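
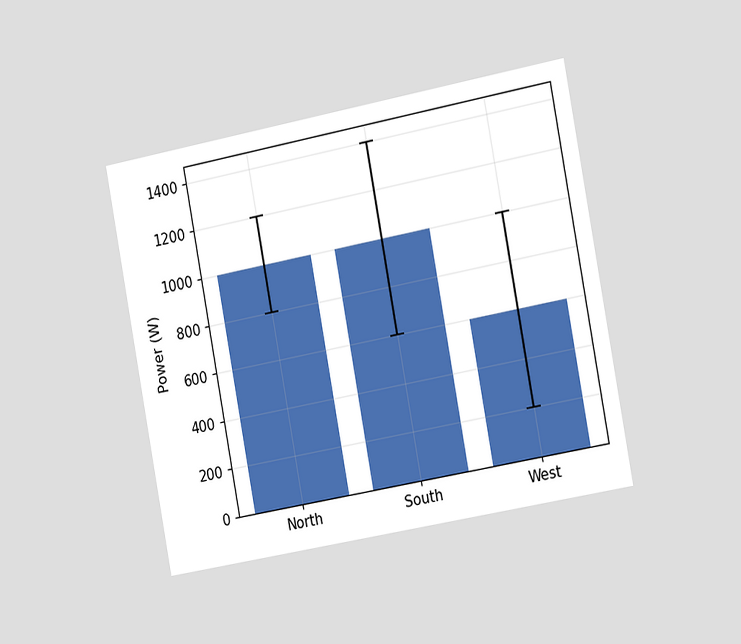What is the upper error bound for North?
1200W

The chart is tilted about 11° counter-clockwise and viewed slightly from the right. The North bar's upper whisker reaches 1200W.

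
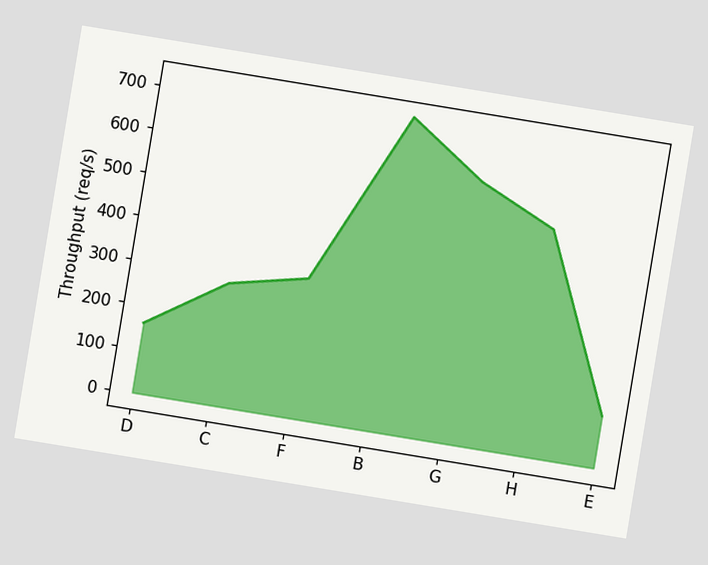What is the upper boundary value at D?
The chart is tilted about 9° clockwise. At D the upper boundary is at 160req/s.

160req/s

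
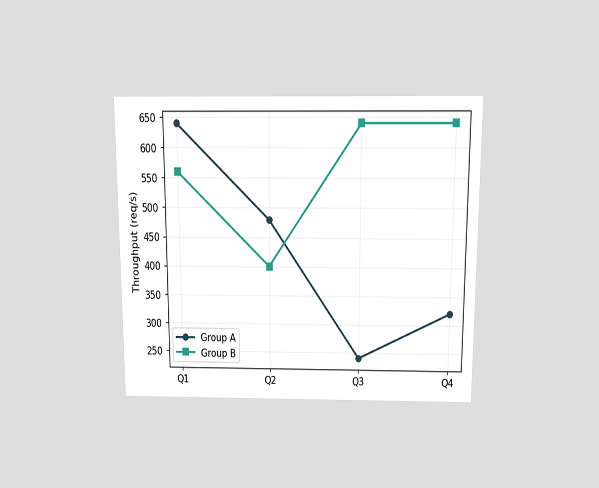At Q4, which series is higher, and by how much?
Group B, by 320req/s

The chart is viewed slightly from above. At Q4, Group B sits above the other line by 320req/s.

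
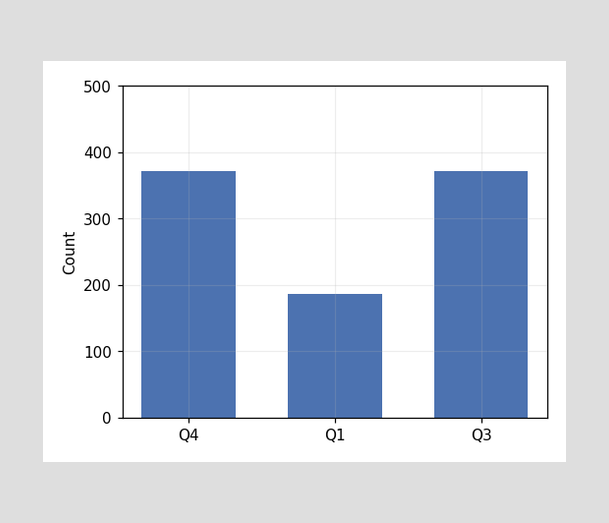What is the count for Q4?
372

Reading along the chart's y-axis, the Q4 bar reaches 372.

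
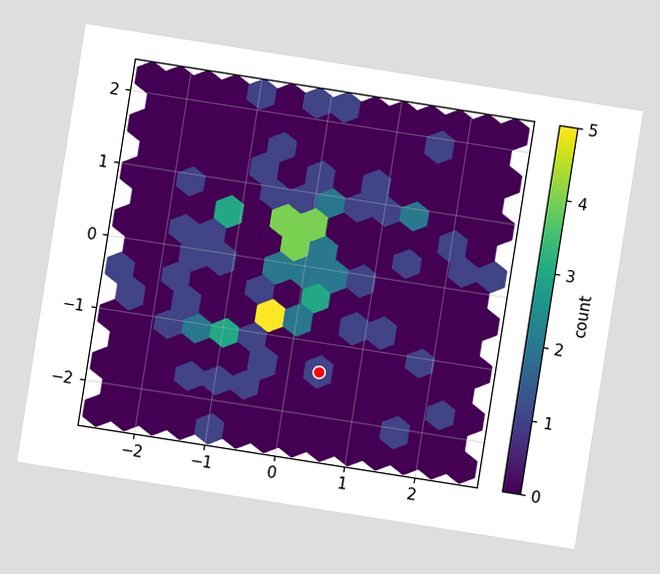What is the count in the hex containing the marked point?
The chart is tilted about 9° clockwise. The marked hex reads 1 on the colorbar.

1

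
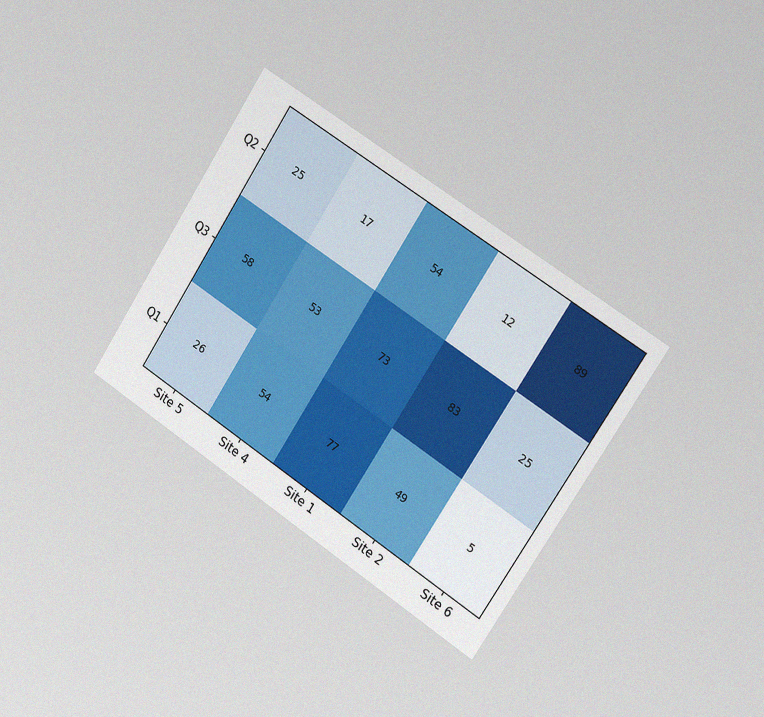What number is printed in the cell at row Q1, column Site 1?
The chart is tilted about 33° clockwise and viewed slightly from the right, with some photo noise. The (Q1, Site 1) cell reads 77.

77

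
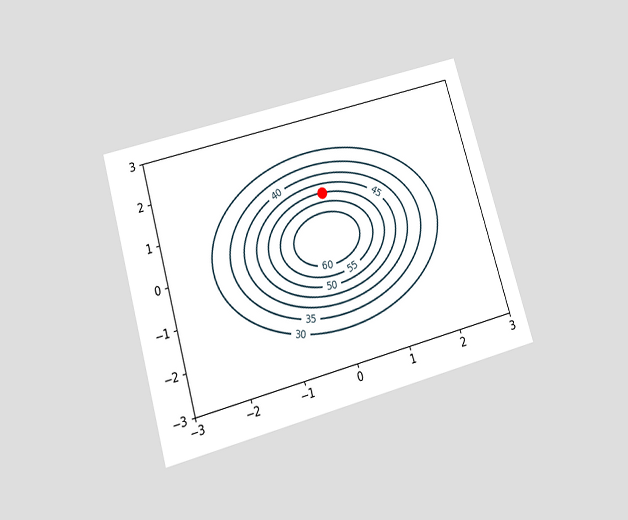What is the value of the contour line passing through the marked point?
The chart is tilted about 16° counter-clockwise and viewed slightly from below. The marked point sits on the contour labelled 50.

50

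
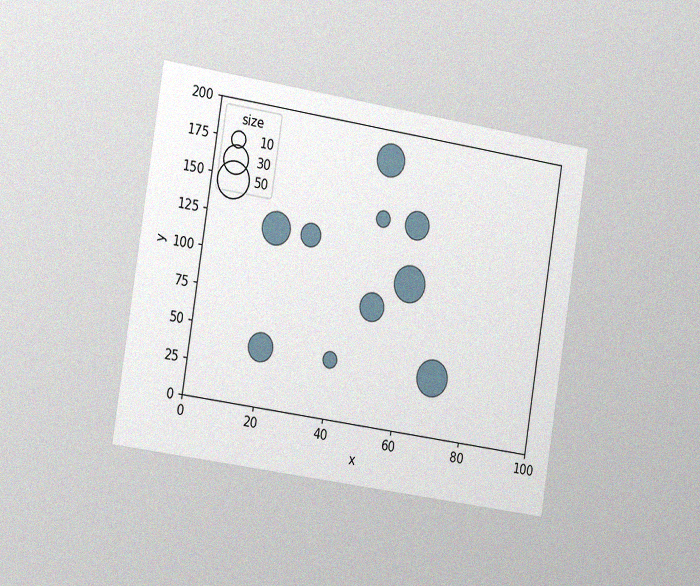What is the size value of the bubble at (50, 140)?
The chart is tilted about 9° clockwise and viewed slightly from the left, with some photo noise. Matching the bubble at (50, 140) against the size legend gives 10.

10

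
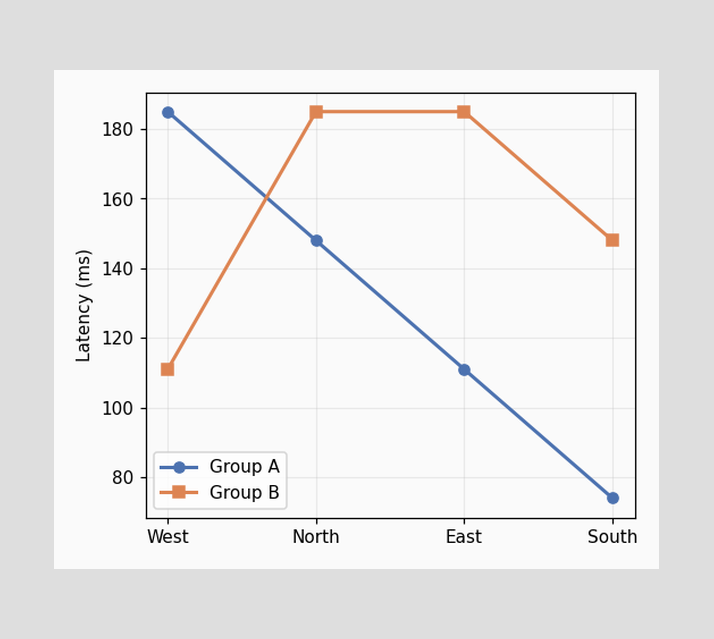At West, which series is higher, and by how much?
At West, Group A sits above the other line by 74ms.

Group A, by 74ms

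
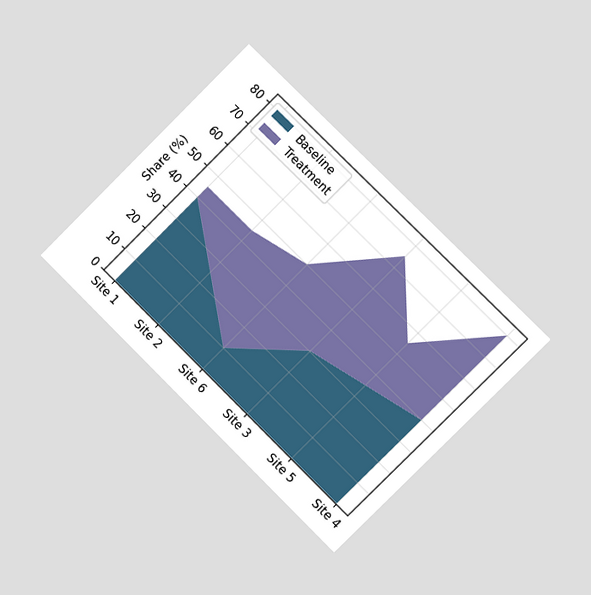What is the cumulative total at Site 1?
45%

The chart is tilted about 45° clockwise and viewed slightly from the right. The stacked total at Site 1 reaches 45%.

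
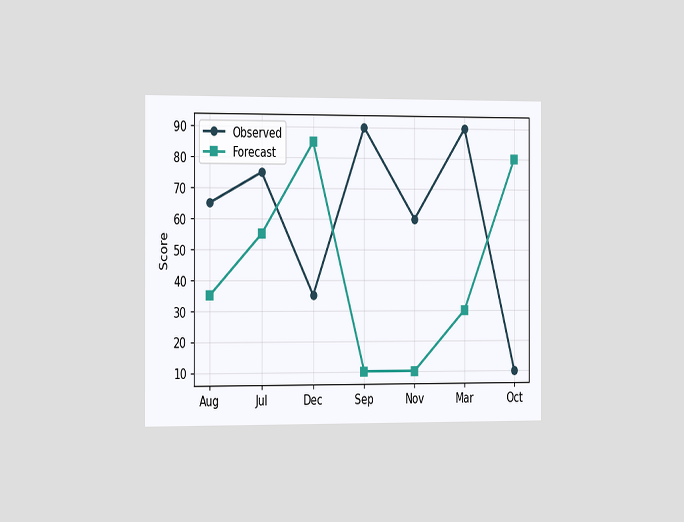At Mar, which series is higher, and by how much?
Observed, by 60

The chart is viewed slightly from the left. At Mar, Observed sits above the other line by 60.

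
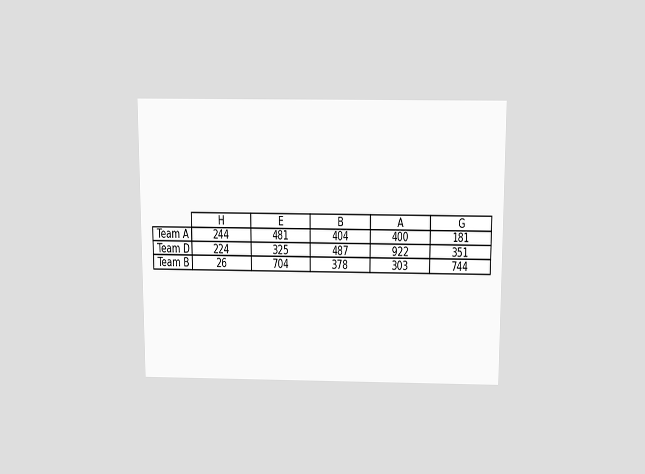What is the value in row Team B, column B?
The chart is viewed slightly from above. The (Team B, B) cell reads 378.

378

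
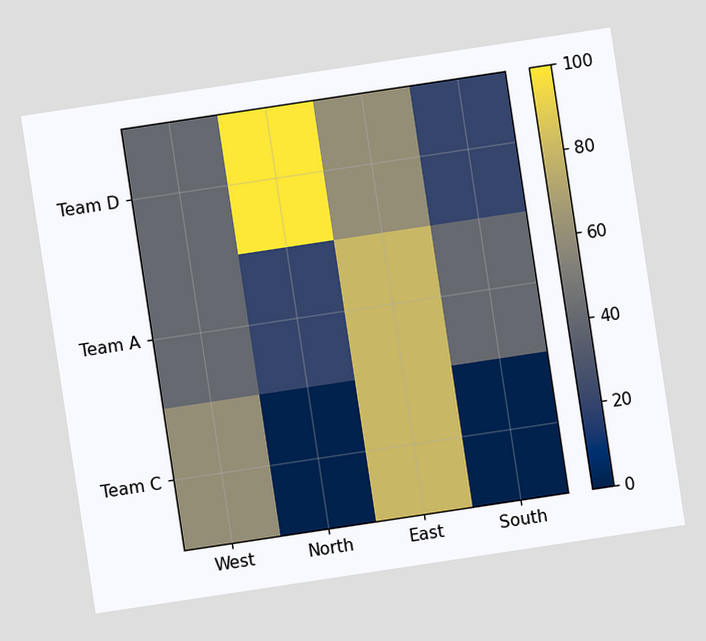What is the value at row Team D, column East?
60

The chart is tilted about 9° counter-clockwise. Matching cell (Team D, East) against the colorbar gives 60.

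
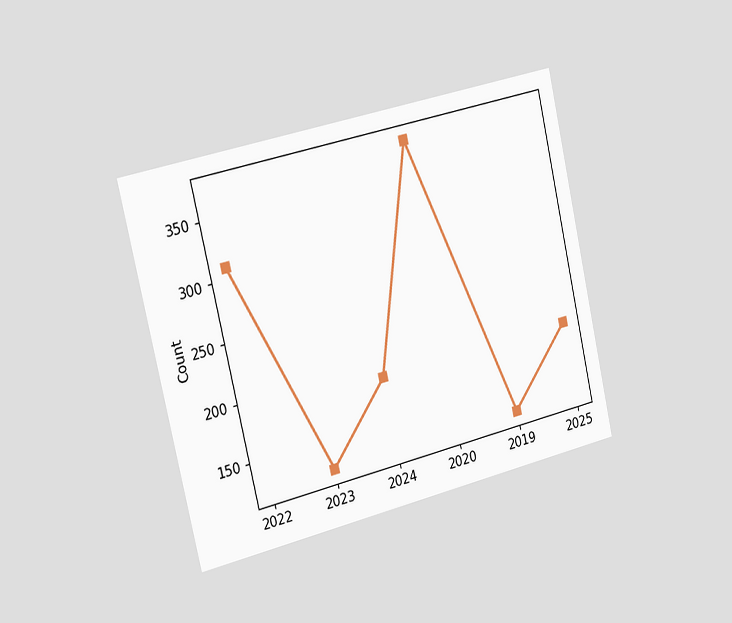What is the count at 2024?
186

The chart is tilted about 13° counter-clockwise and viewed slightly from the left. At 2024, the line is at 186.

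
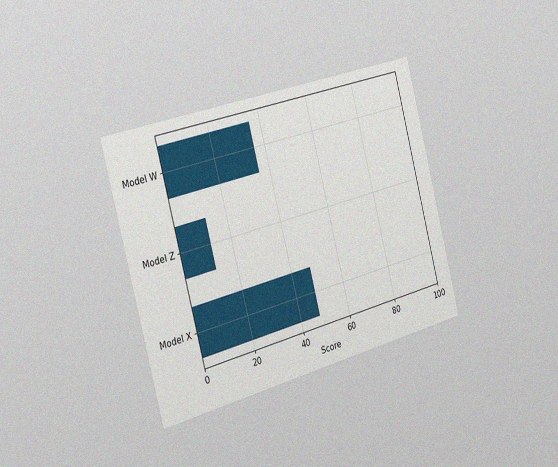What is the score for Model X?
The chart is tilted about 15° counter-clockwise and viewed slightly from the left, with some photo noise. Reading along the chart's x-axis, the Model X bar reaches 48.

48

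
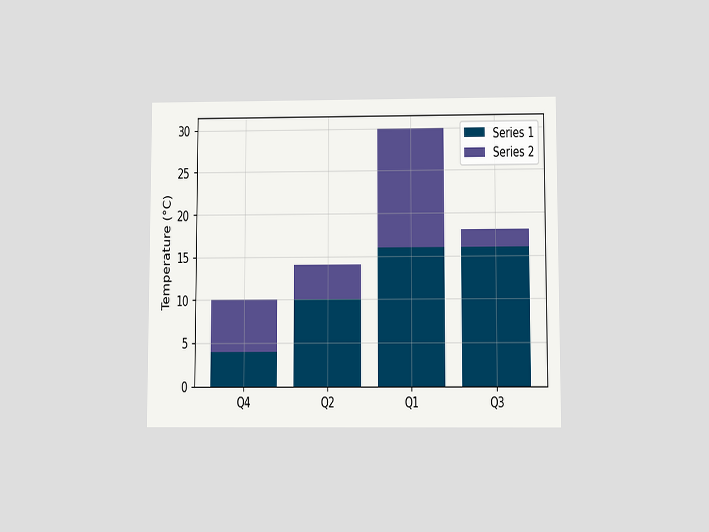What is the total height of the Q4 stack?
10°C

The chart is viewed slightly from below. The Q4 stack's top reaches 10°C on the y-axis.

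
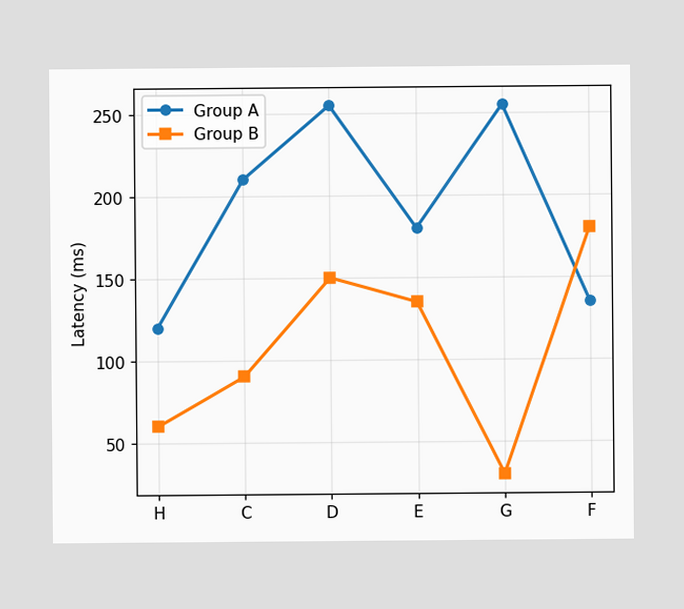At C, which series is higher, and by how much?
At C, Group A sits above the other line by 120ms.

Group A, by 120ms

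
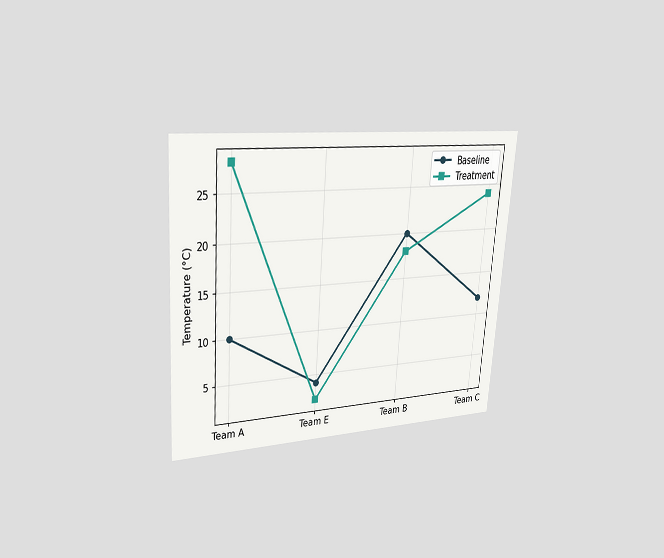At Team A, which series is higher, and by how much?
The chart is tilted about 4° clockwise and viewed at a slight angle. At Team A, Treatment sits above the other line by 18°C.

Treatment, by 18°C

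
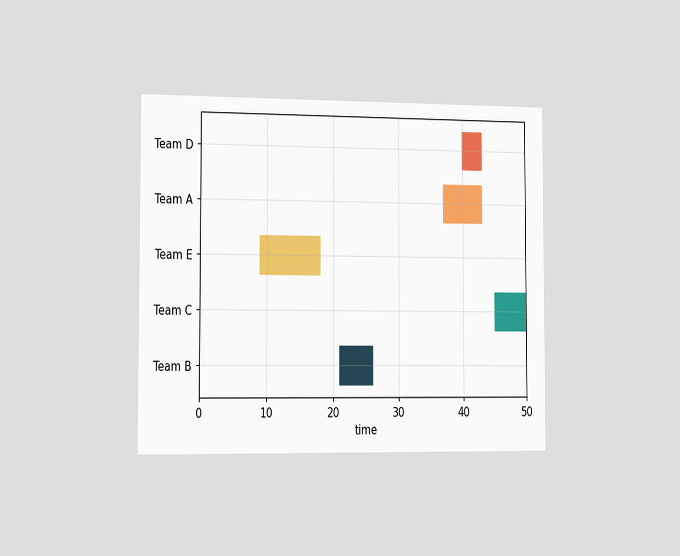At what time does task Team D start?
40

The chart is viewed slightly from the left. The Team D bar begins at t=40.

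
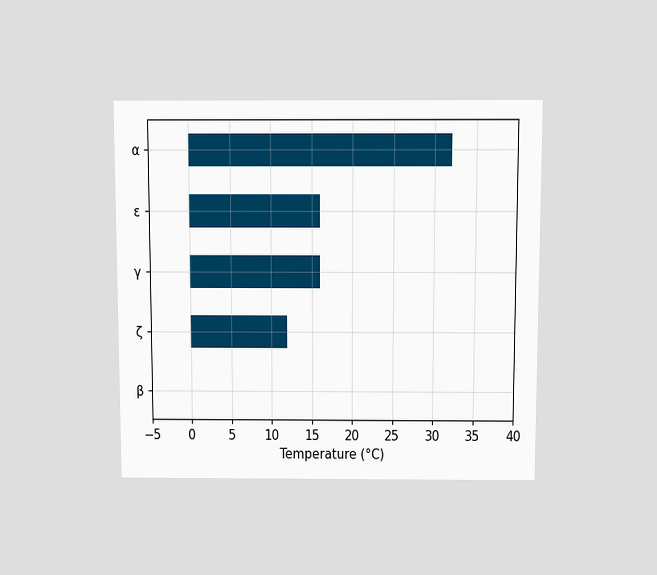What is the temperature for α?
32°C

The chart is viewed slightly from above. Reading along the chart's x-axis, the α bar reaches 32°C.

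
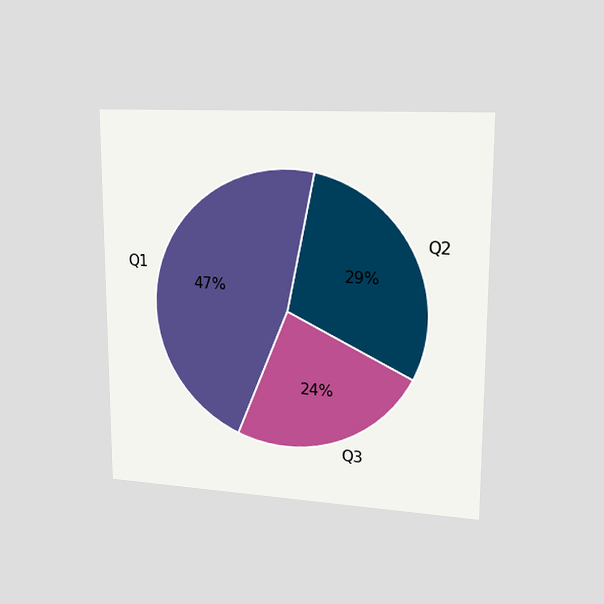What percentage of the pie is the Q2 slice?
The chart is viewed slightly from the right. The Q2 slice takes up 29% of the pie.

29%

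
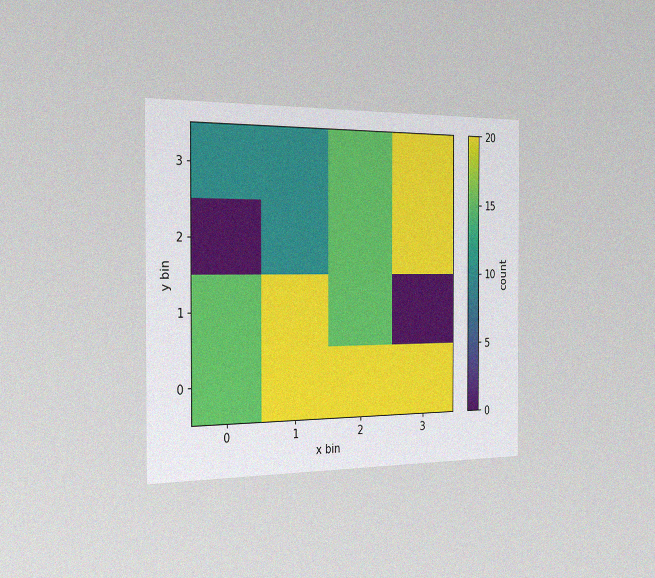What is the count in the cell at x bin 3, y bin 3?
20

The chart is viewed slightly from the left, with some photo noise. Matching the cell (3, 3) against the colorbar gives 20.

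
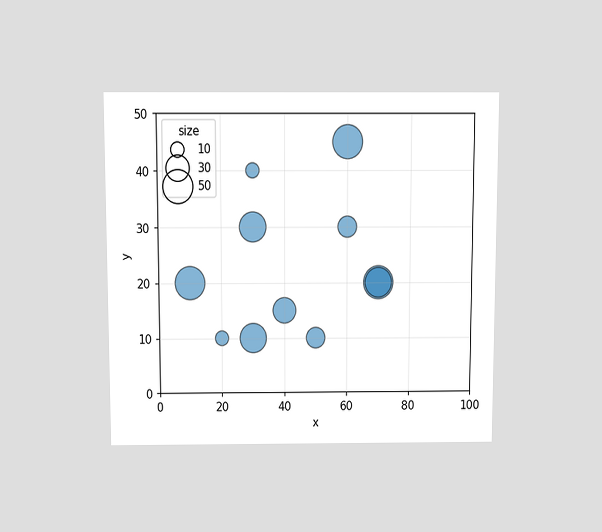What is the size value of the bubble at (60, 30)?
20

The chart is viewed slightly from above. Matching the bubble at (60, 30) against the size legend gives 20.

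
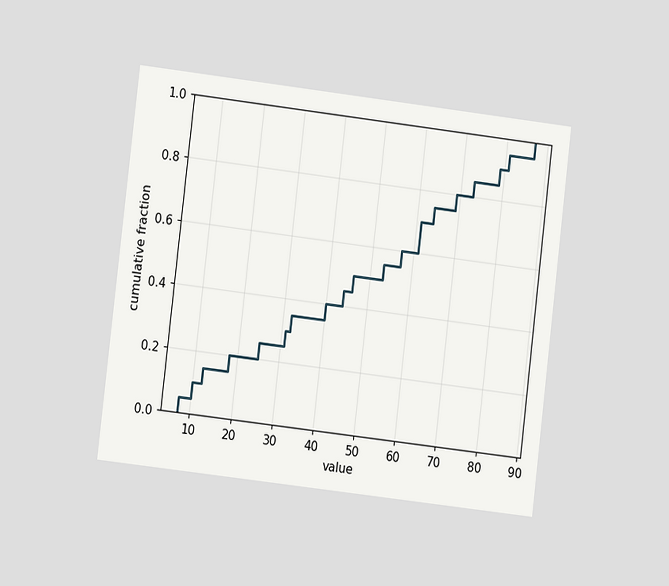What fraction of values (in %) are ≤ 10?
10%

The chart is tilted about 7° clockwise and viewed at a slight angle. At x=10 the ECDF step is at 10%.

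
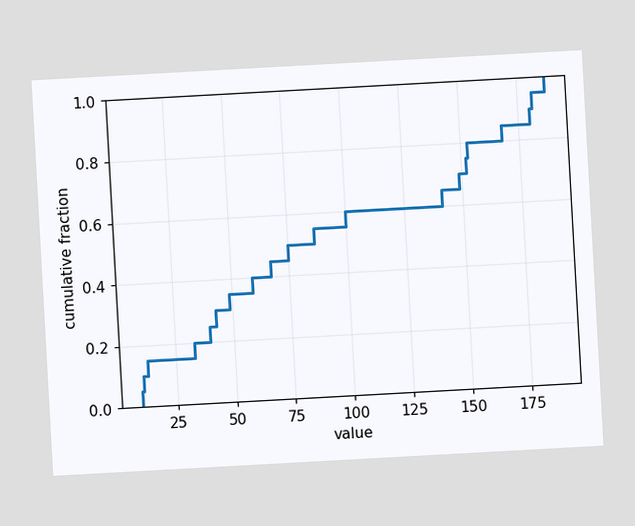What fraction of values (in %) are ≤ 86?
The chart is tilted about 3° counter-clockwise. At x=86 the ECDF step is at 55%.

55%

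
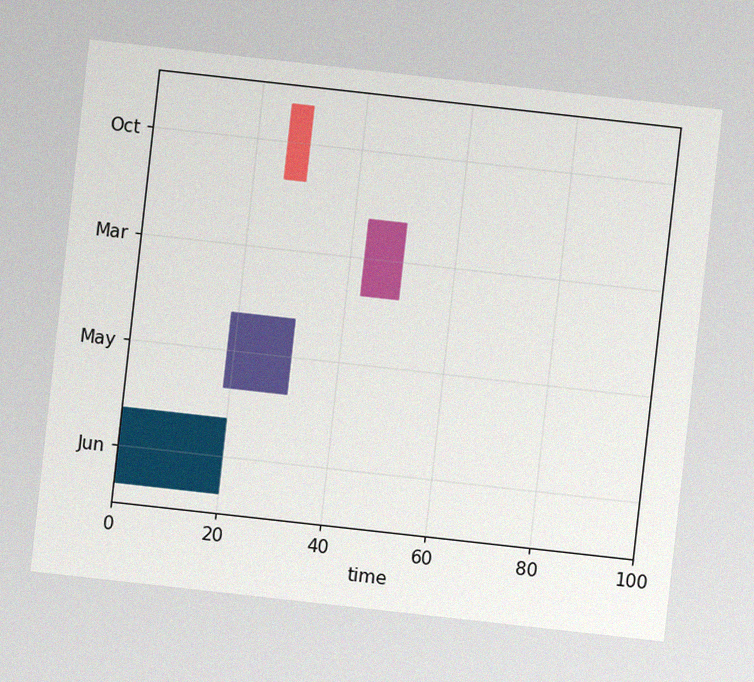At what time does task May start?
The chart is tilted about 6° clockwise, with some photo noise. The May bar begins at t=19.

19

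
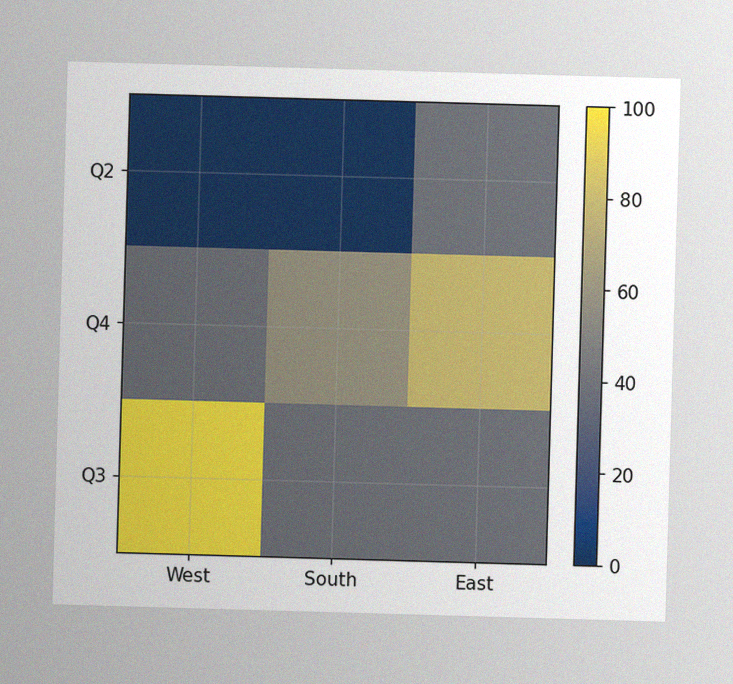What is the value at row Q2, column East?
40

The image has some photo noise and uneven lighting. Matching cell (Q2, East) against the colorbar gives 40.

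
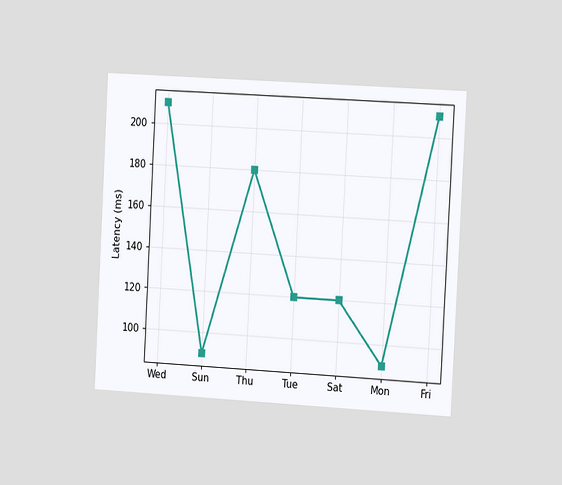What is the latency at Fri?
210ms

The chart is tilted about 3° clockwise and viewed slightly from the right. At Fri, the line is at 210ms.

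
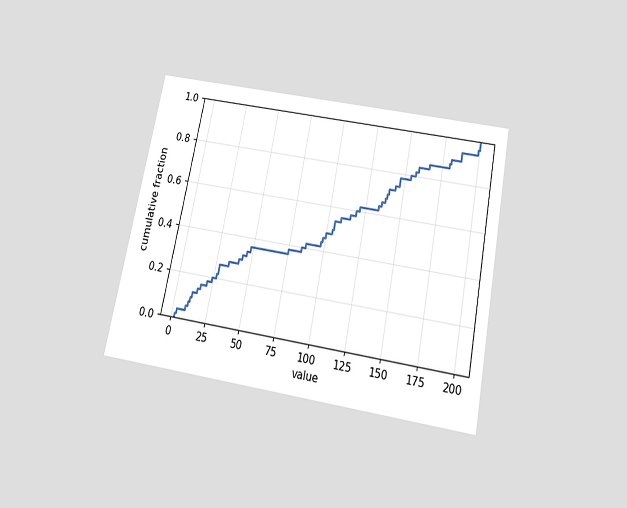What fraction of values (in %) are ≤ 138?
68%

The chart is tilted about 11° clockwise and viewed slightly from below. At x=138 the ECDF step is at 68%.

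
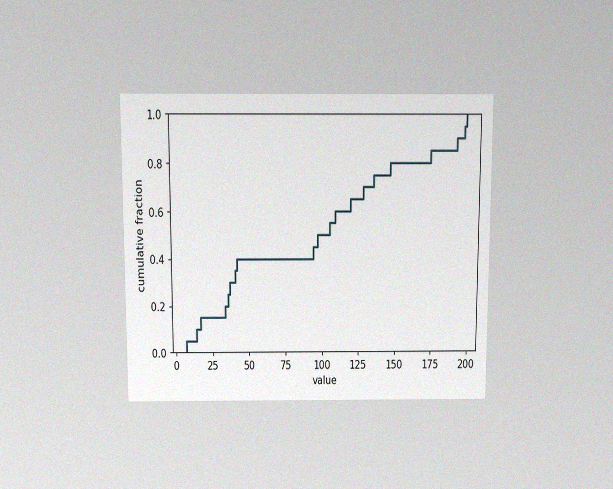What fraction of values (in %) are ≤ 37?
The chart is viewed slightly from above, with some photo noise. At x=37 the ECDF step is at 30%.

30%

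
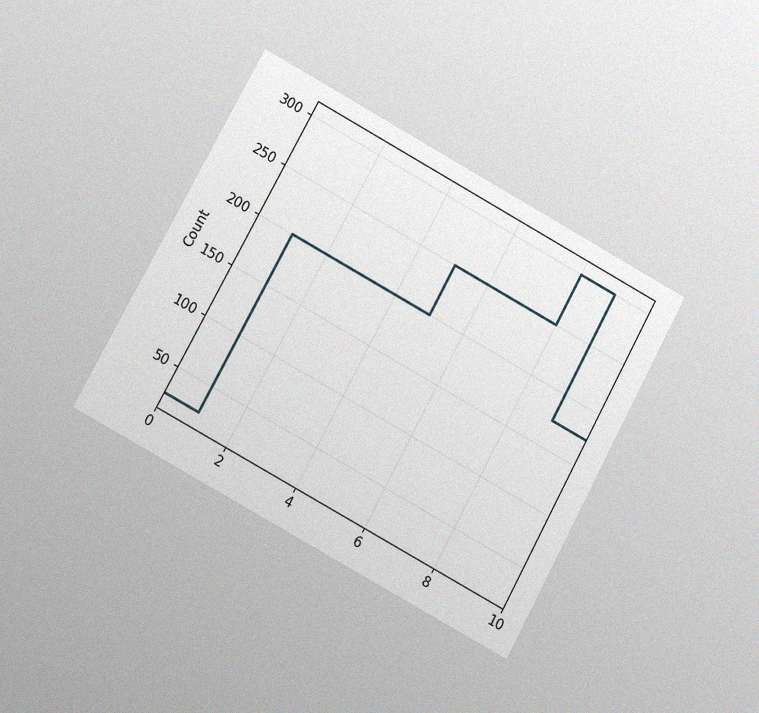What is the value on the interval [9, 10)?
175

The chart is tilted about 29° clockwise and viewed at a slight angle, with some photo noise. On [9, 10) the step sits at 175.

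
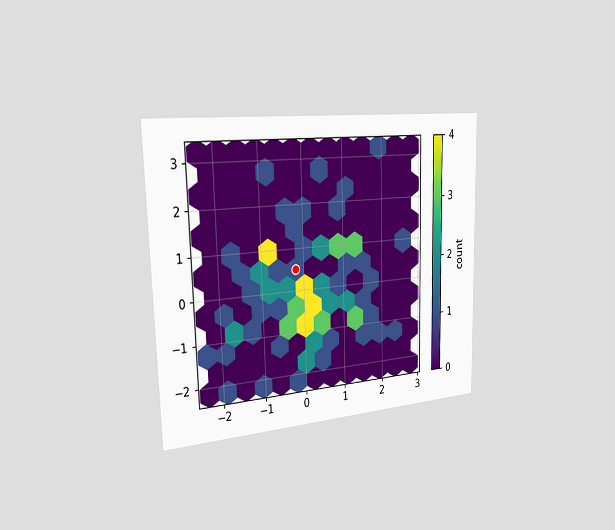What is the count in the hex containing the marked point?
1

The chart is viewed slightly from the left. The marked hex reads 1 on the colorbar.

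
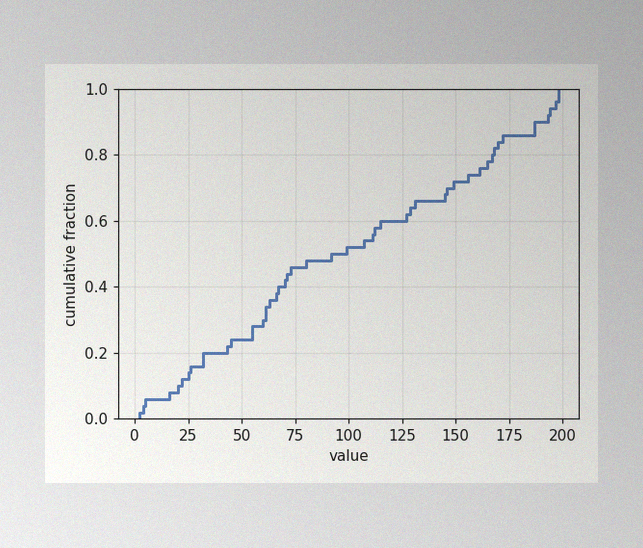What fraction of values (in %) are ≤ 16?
8%

The image has some photo noise and uneven lighting. At x=16 the ECDF step is at 8%.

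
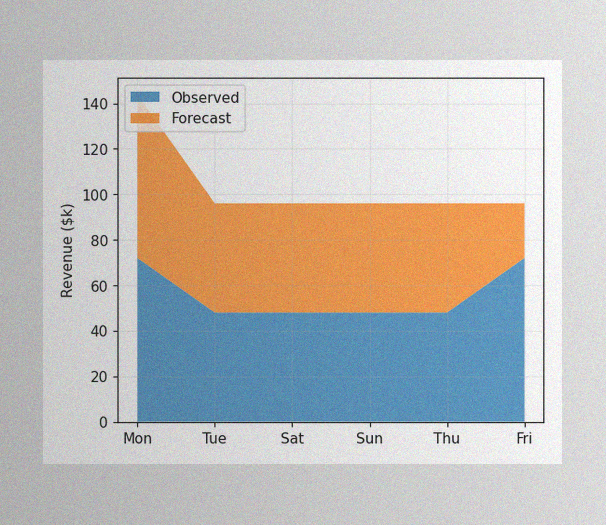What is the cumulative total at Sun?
The image has some photo noise and uneven lighting. The stacked total at Sun reaches $96k.

$96k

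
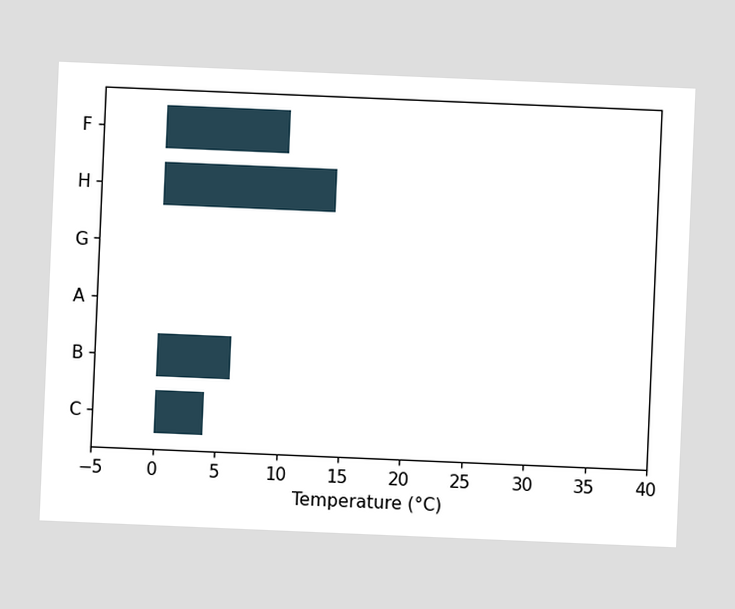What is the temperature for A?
The chart is tilted about 2° clockwise. Reading along the chart's x-axis, the A bar reaches 0°C.

0°C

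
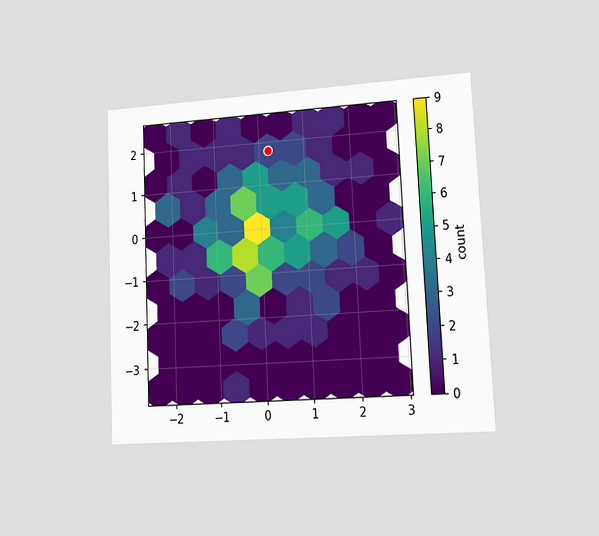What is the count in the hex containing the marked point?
2

The chart is tilted about 3° counter-clockwise and viewed at a slight angle. The marked hex reads 2 on the colorbar.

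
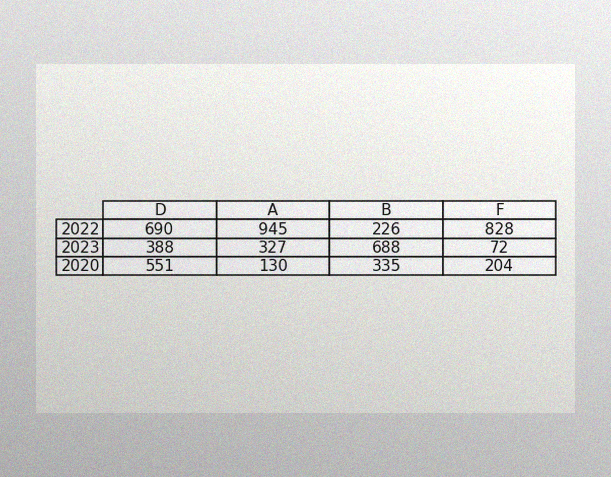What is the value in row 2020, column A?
130

The image has some photo noise and uneven lighting. The (2020, A) cell reads 130.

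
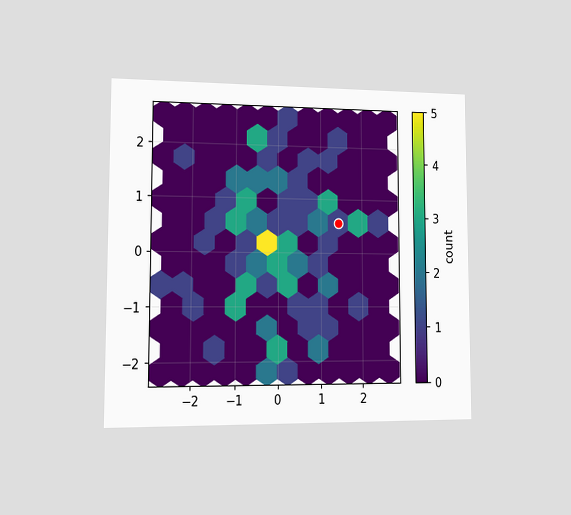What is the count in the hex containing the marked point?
1

The chart is viewed at a slight angle. The marked hex reads 1 on the colorbar.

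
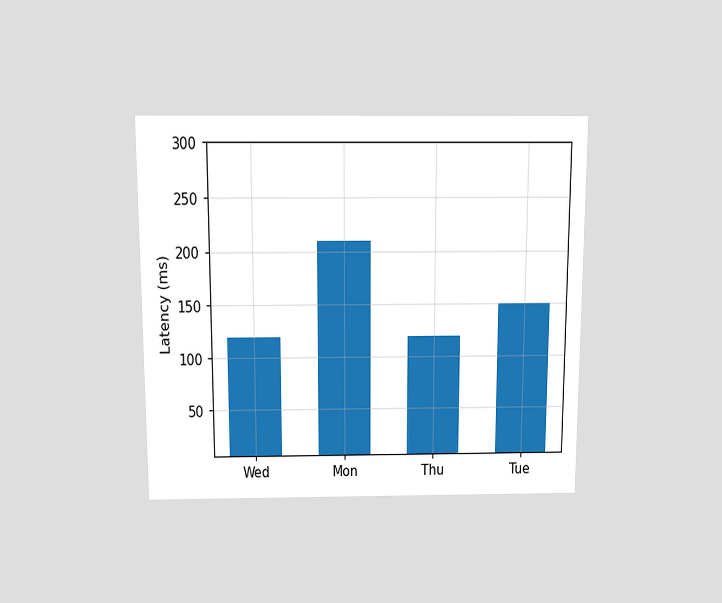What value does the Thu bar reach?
120ms

The chart is viewed slightly from above. Reading along the chart's y-axis, the Thu bar reaches 120ms.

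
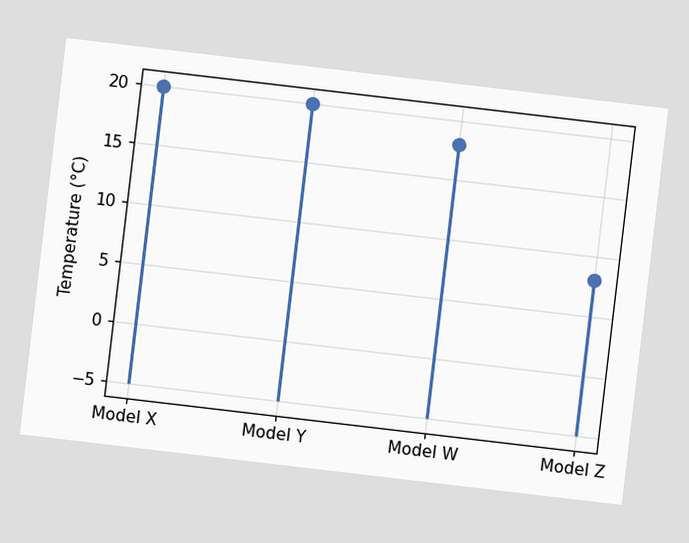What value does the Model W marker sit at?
18°C

The chart is tilted about 7° clockwise. The Model W marker sits at 18°C.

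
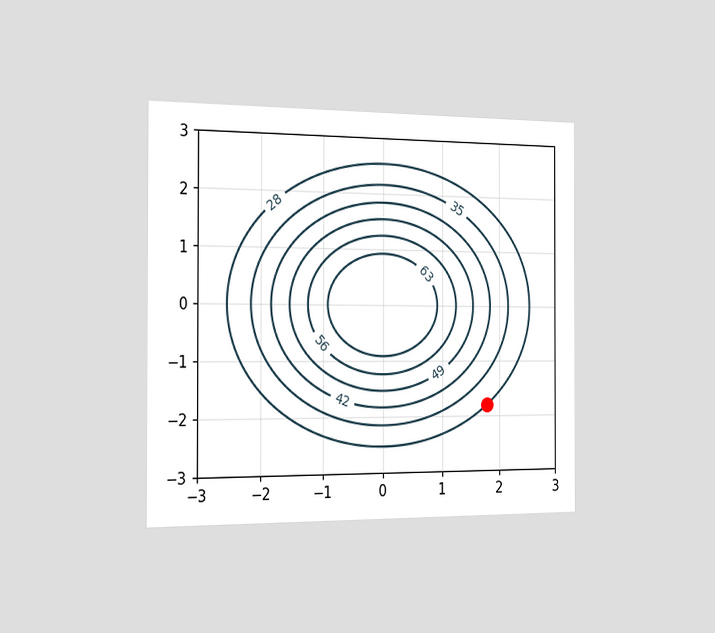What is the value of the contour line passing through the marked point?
28

The chart is viewed slightly from the left. The marked point sits on the contour labelled 28.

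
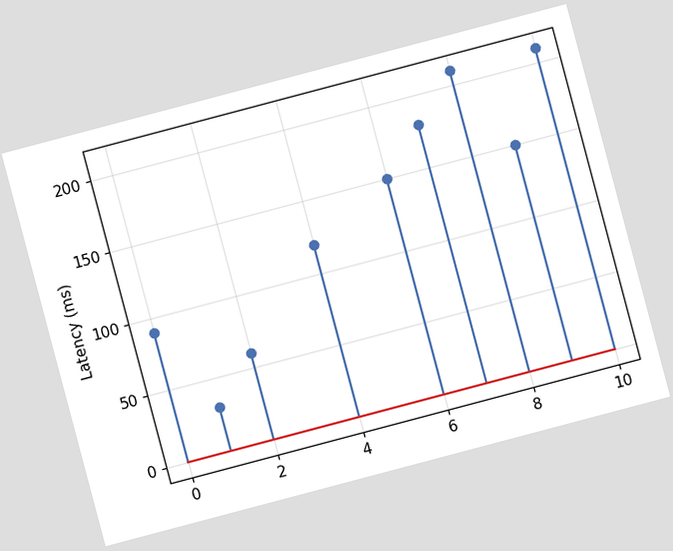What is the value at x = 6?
The chart is tilted about 15° counter-clockwise. The stem at x=6 reaches 150ms.

150ms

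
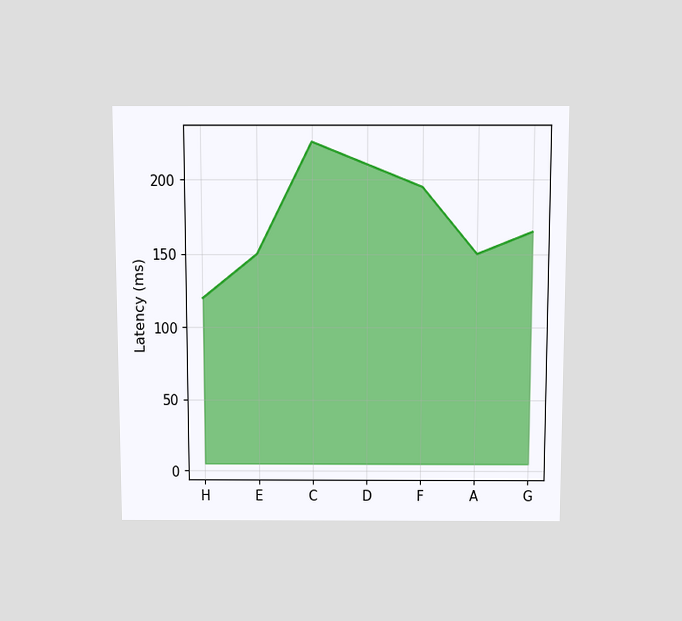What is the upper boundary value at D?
210ms

The chart is viewed slightly from above. At D the upper boundary is at 210ms.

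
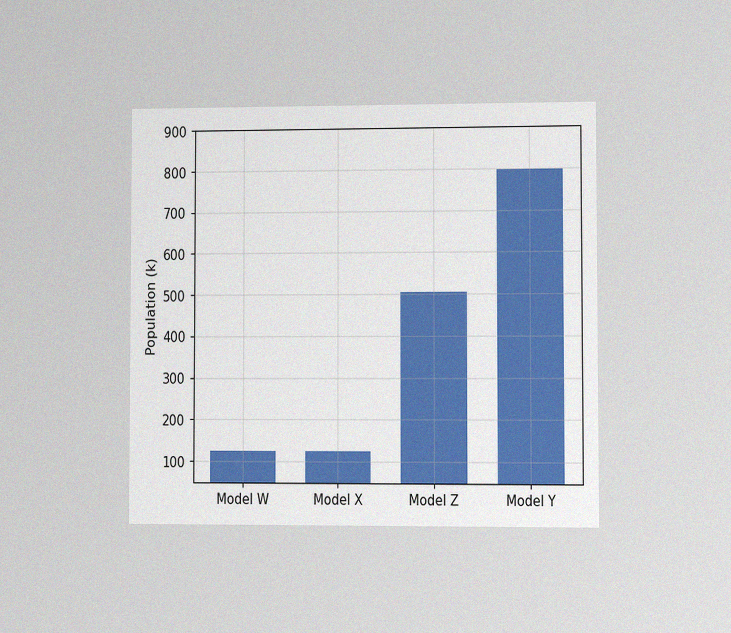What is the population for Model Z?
504k

The chart is viewed at a slight angle, with some photo noise. Reading along the chart's y-axis, the Model Z bar reaches 504k.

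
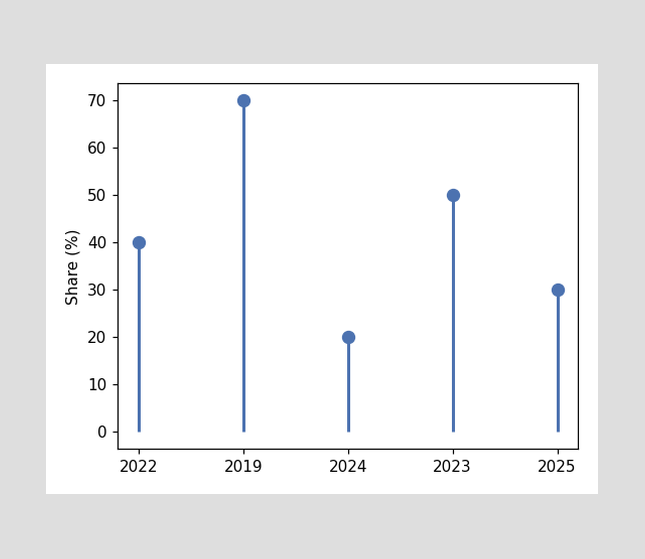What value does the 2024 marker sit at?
20%

The 2024 marker sits at 20%.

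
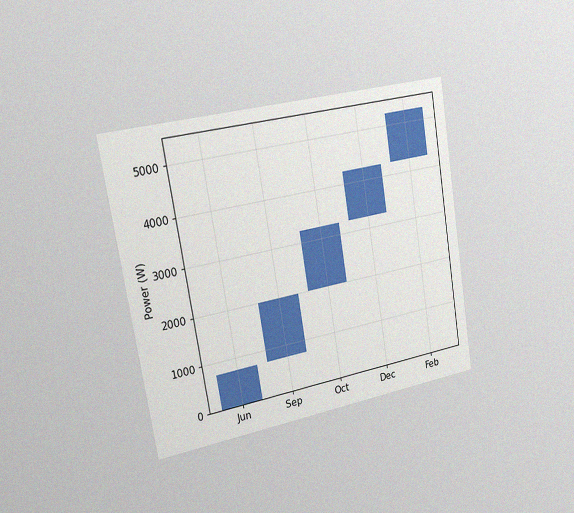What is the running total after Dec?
The chart is tilted about 9° counter-clockwise and viewed slightly from the left, with some photo noise. After Dec the running total reaches 4250W.

4250W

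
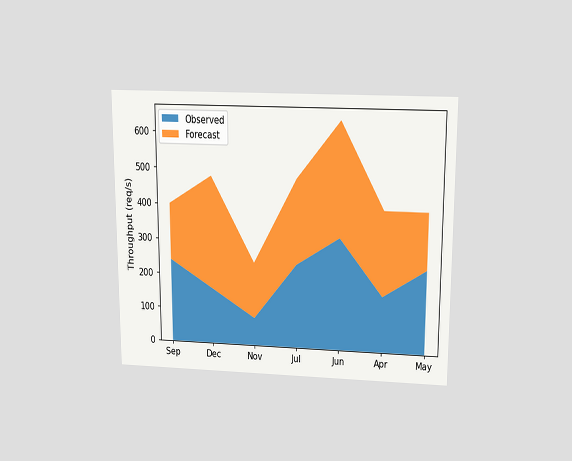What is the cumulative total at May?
The chart is viewed slightly from above. The stacked total at May reaches 400req/s.

400req/s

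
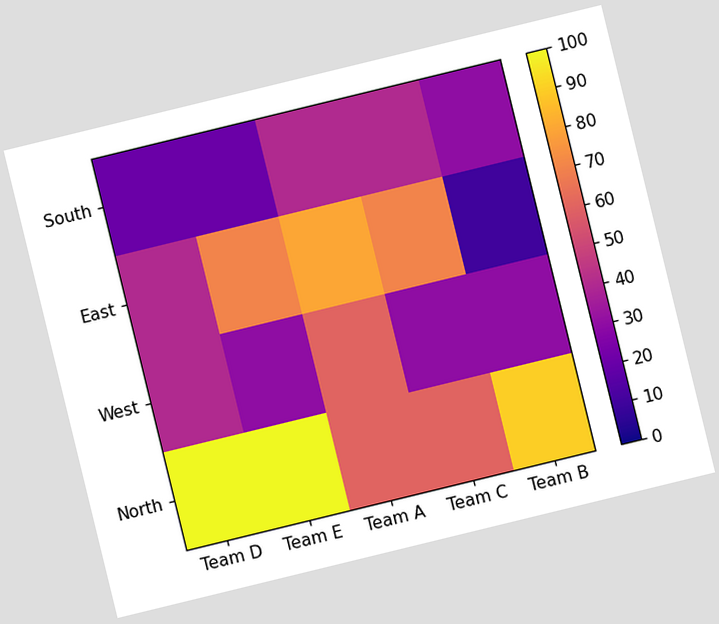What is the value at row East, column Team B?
10

The chart is tilted about 14° counter-clockwise. Matching cell (East, Team B) against the colorbar gives 10.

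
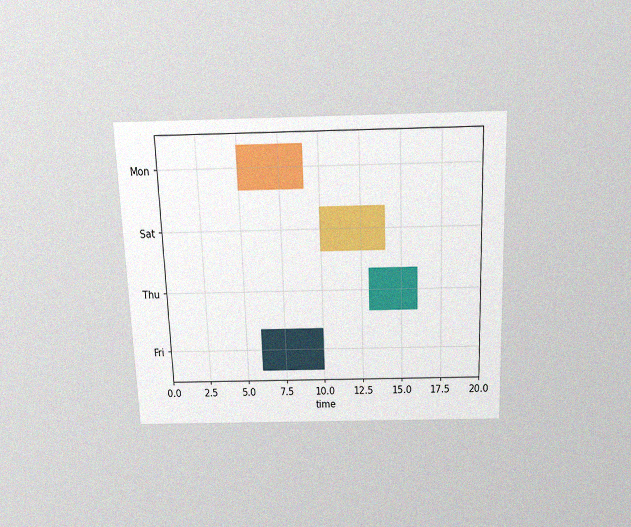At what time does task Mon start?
The chart is tilted about 2° counter-clockwise and viewed slightly from above, with some photo noise. The Mon bar begins at t=5.

5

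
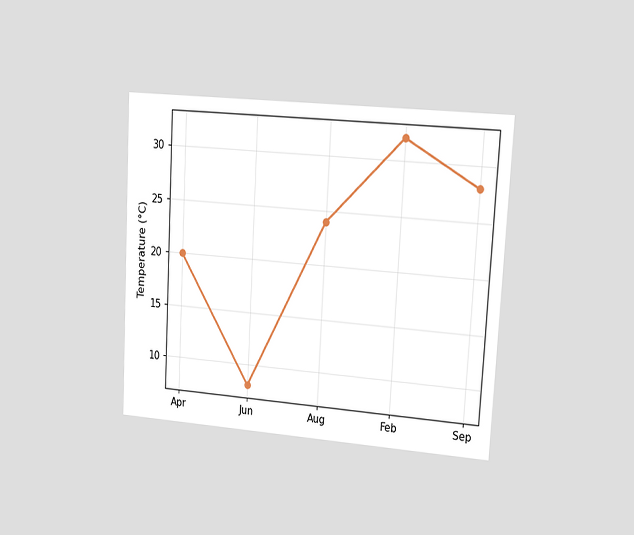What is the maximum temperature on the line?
The chart is tilted about 3° clockwise and viewed slightly from the right. The highest point is at Feb, and reading across to the y-axis gives 32°C.

32°C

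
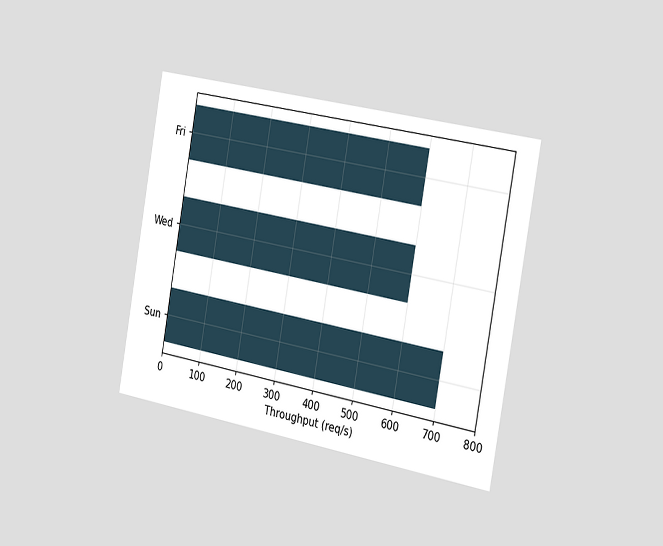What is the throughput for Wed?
The chart is tilted about 10° clockwise and viewed slightly from the right. Reading along the chart's x-axis, the Wed bar reaches 600req/s.

600req/s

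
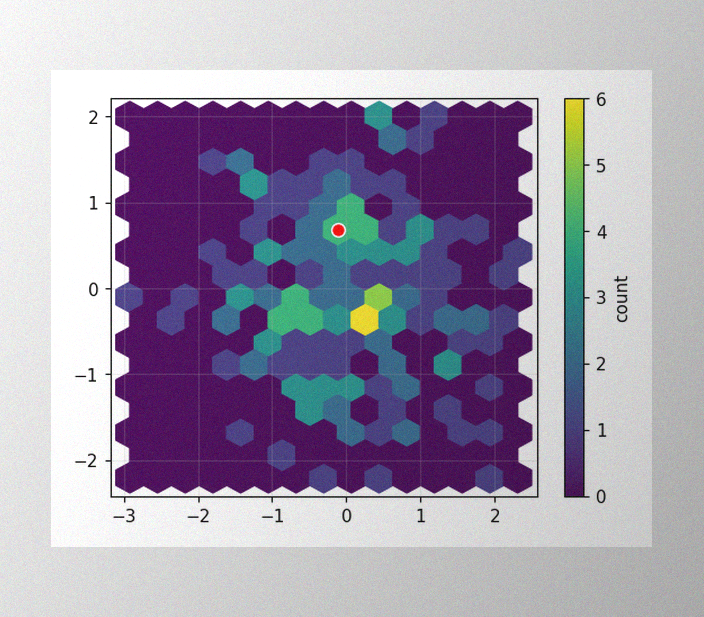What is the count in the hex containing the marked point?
4

The image has some photo noise and uneven lighting. The marked hex reads 4 on the colorbar.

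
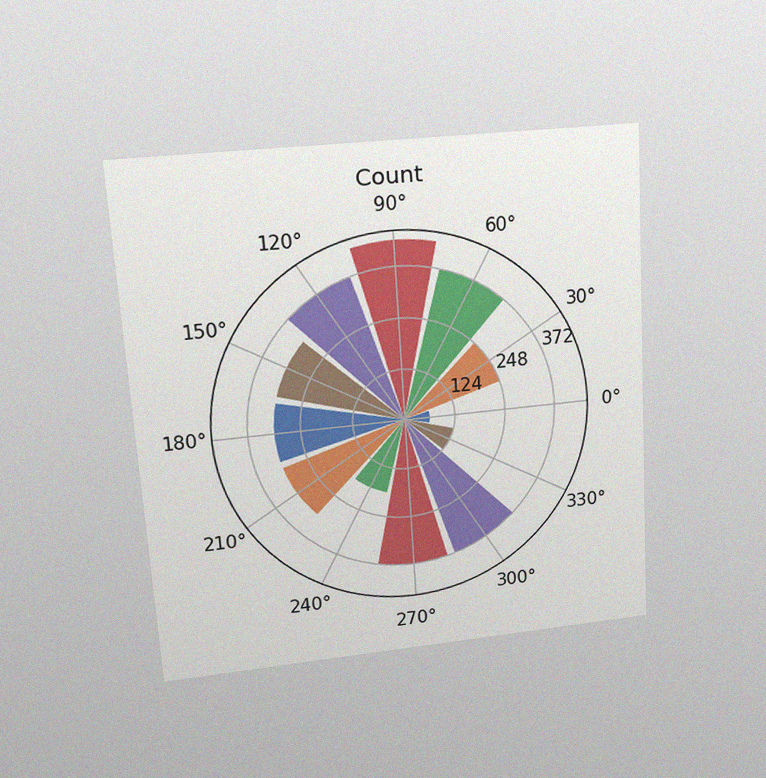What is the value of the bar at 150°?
310

The chart is tilted about 4° counter-clockwise and viewed slightly from above, with some photo noise. The bar at 150° reaches 310 on the radial axis.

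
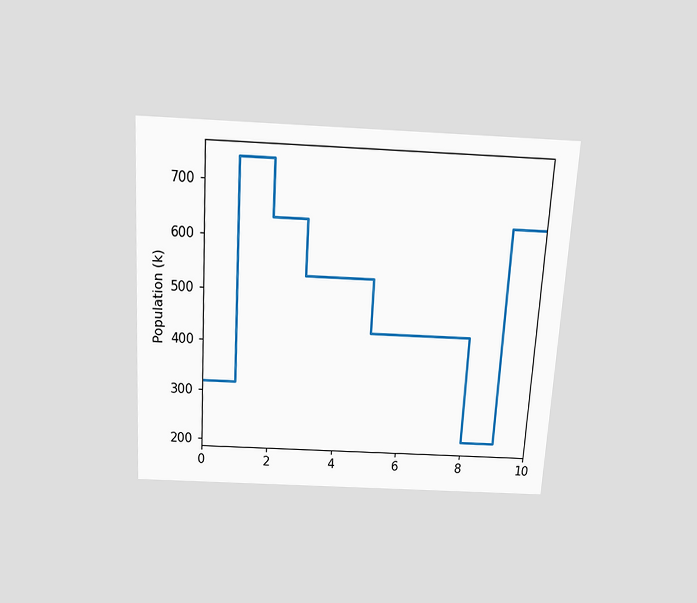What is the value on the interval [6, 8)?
The chart is tilted about 3° clockwise and viewed slightly from above. On [6, 8) the step sits at 424k.

424k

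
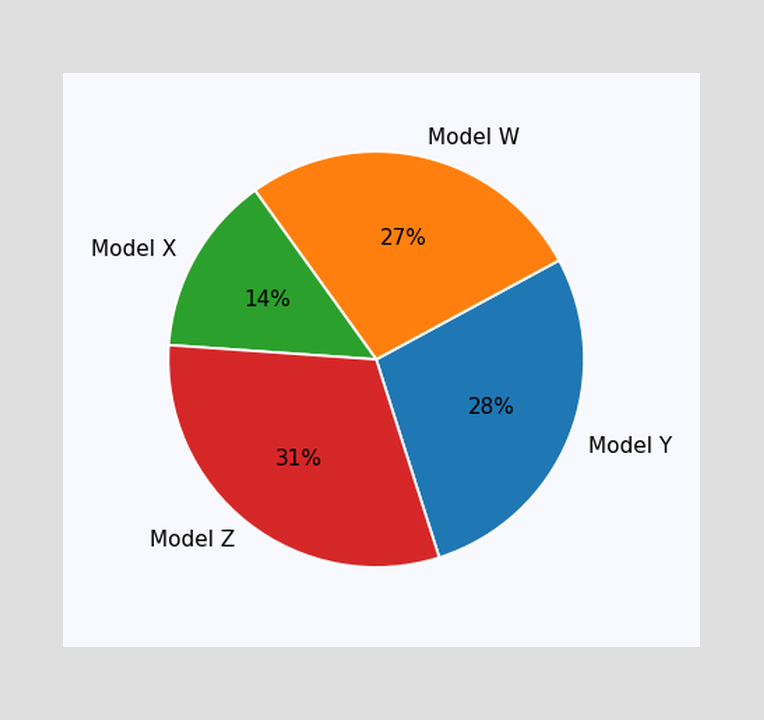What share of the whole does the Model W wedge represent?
The Model W slice takes up 27% of the pie.

27%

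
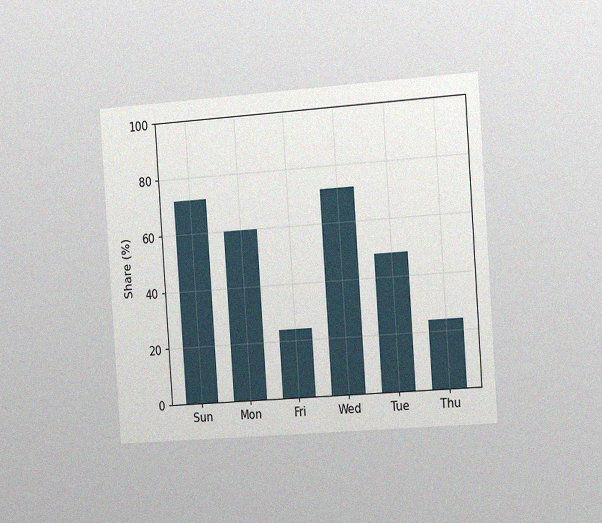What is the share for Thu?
The chart is tilted about 4° counter-clockwise and viewed slightly from the right, with some photo noise. Reading along the chart's y-axis, the Thu bar reaches 24%.

24%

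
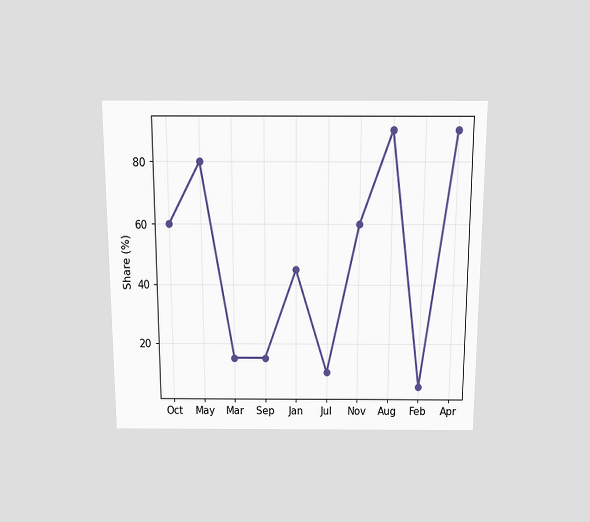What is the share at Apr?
The chart is viewed slightly from above. At Apr, the line is at 90%.

90%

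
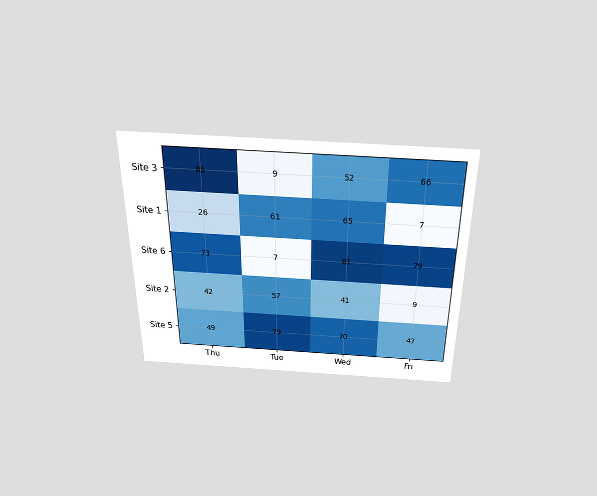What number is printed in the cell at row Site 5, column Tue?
The chart is viewed slightly from above. The (Site 5, Tue) cell reads 79.

79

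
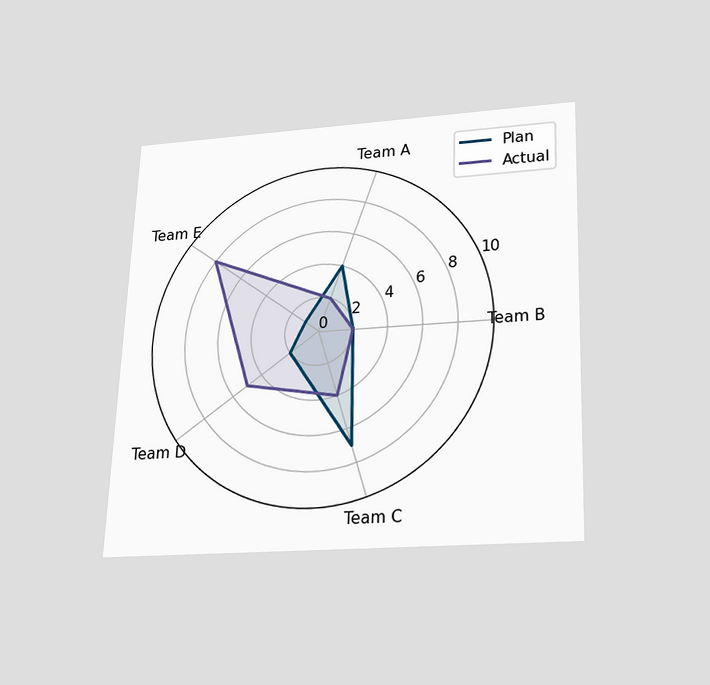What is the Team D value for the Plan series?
2

The chart is tilted about 2° clockwise and viewed slightly from below. On the Team D axis, Plan reaches 2.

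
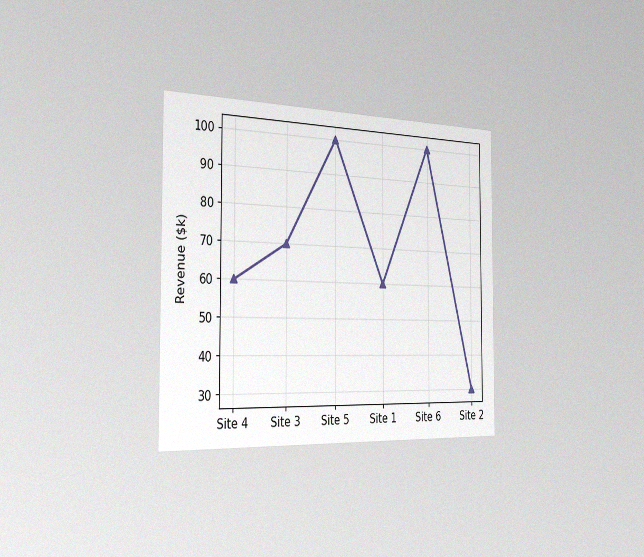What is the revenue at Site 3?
The chart is viewed slightly from the left, with some photo noise. At Site 3, the line is at $70k.

$70k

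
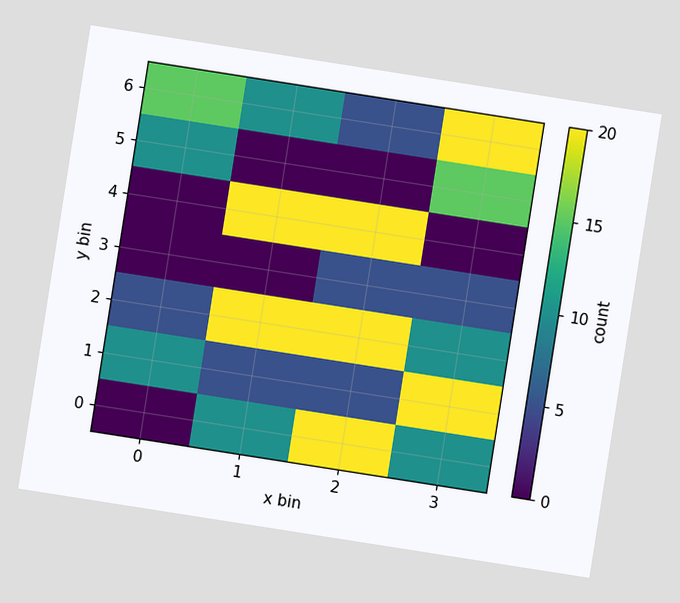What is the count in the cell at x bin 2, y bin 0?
20

The chart is tilted about 9° clockwise. Matching the cell (2, 0) against the colorbar gives 20.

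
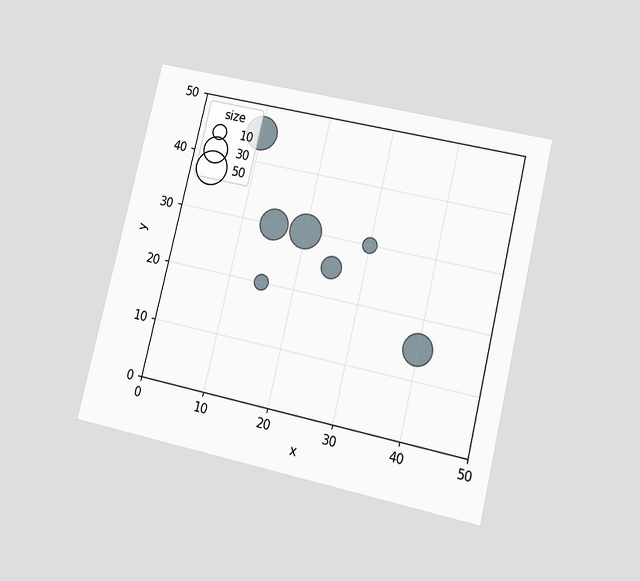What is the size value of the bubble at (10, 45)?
The chart is tilted about 13° clockwise and viewed at a slight angle. Matching the bubble at (10, 45) against the size legend gives 50.

50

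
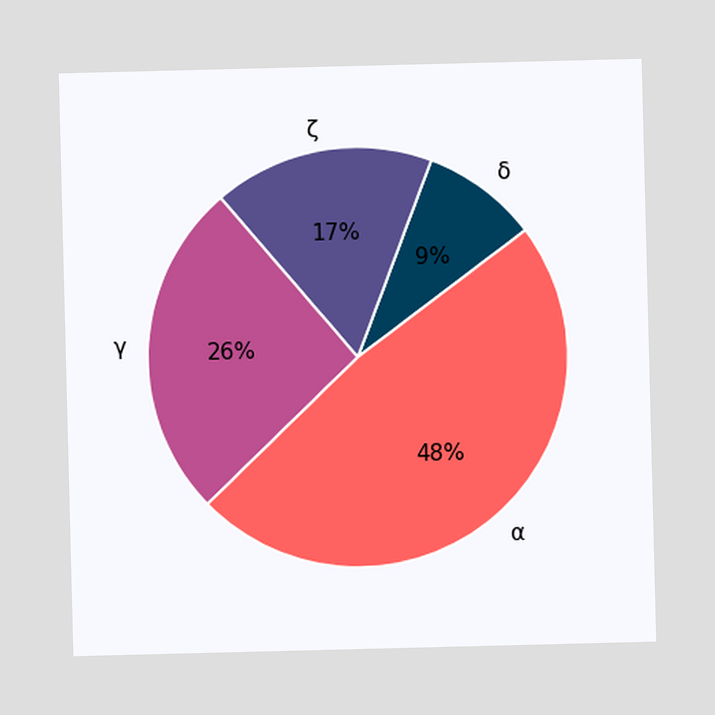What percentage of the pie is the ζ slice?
The ζ slice takes up 17% of the pie.

17%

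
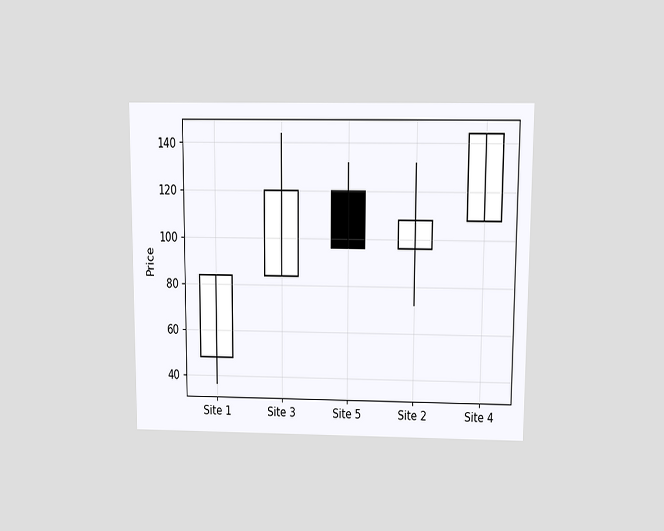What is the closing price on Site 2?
108

The chart is viewed at a slight angle. The Site 2 candle closes at 108.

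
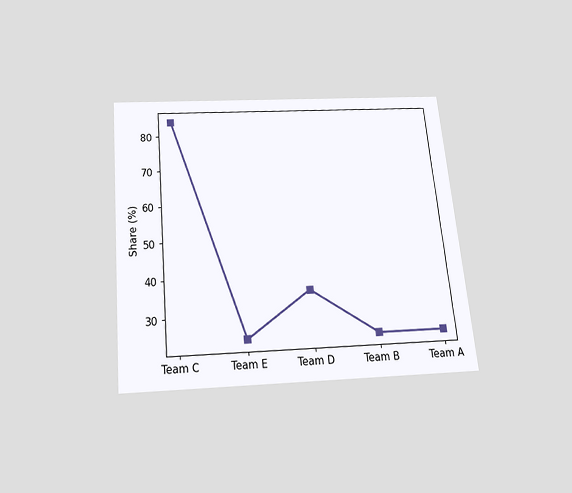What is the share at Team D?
36%

The chart is tilted about 5° counter-clockwise and viewed slightly from below. At Team D, the line is at 36%.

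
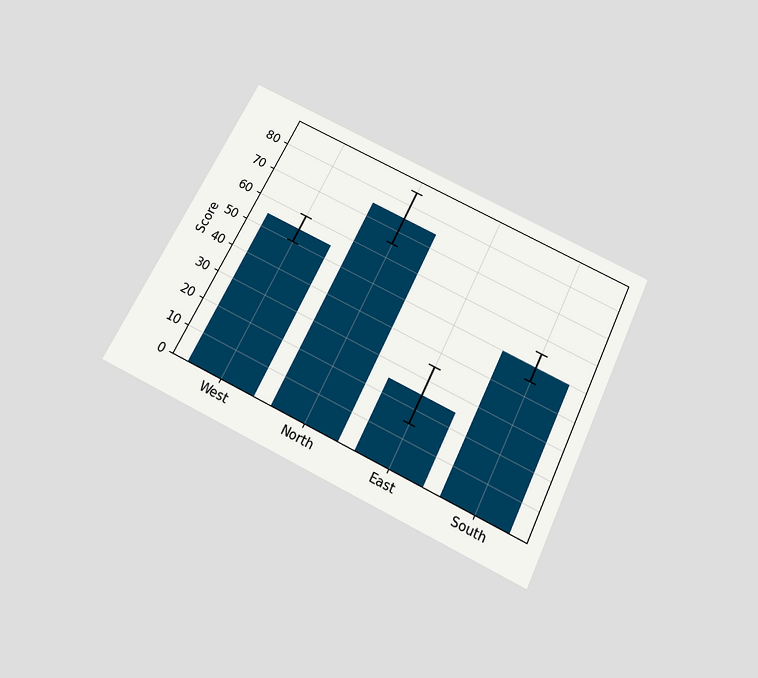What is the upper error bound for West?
60

The chart is tilted about 26° clockwise and viewed slightly from below. The West bar's upper whisker reaches 60.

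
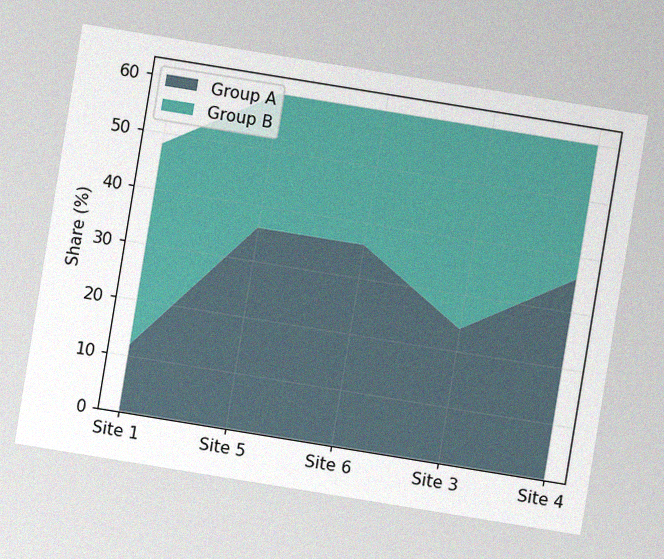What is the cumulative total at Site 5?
60%

The chart is tilted about 9° clockwise, with some photo noise. The stacked total at Site 5 reaches 60%.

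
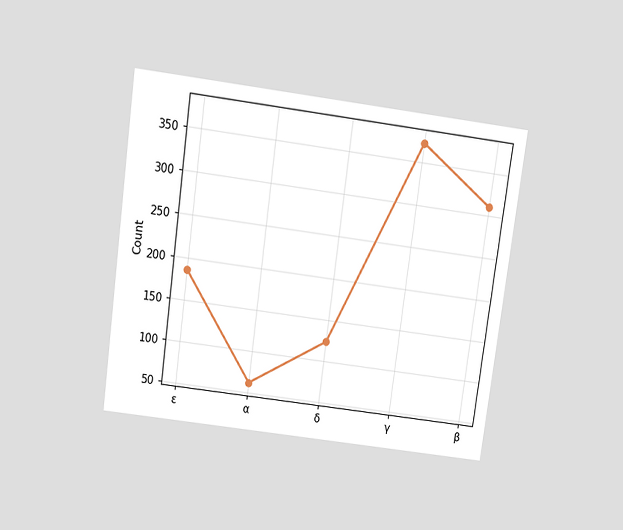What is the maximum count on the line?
372

The chart is tilted about 8° clockwise and viewed slightly from above. The highest point is at γ, and reading across to the y-axis gives 372.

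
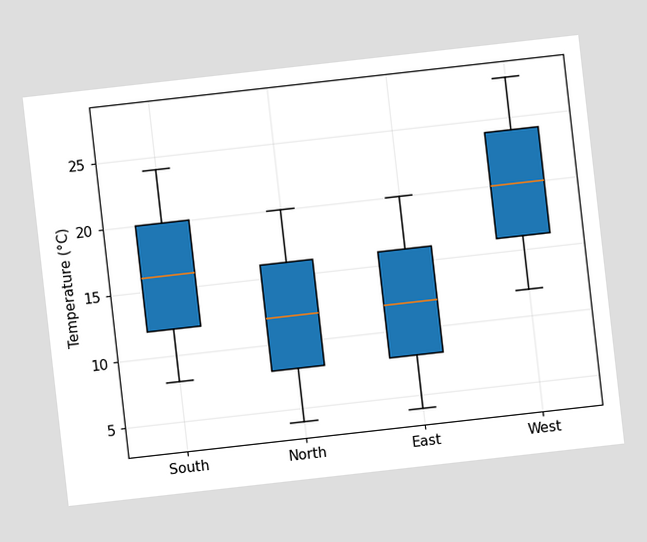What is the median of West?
20°C

The chart is tilted about 6° counter-clockwise. The median line in the West box sits at 20°C.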